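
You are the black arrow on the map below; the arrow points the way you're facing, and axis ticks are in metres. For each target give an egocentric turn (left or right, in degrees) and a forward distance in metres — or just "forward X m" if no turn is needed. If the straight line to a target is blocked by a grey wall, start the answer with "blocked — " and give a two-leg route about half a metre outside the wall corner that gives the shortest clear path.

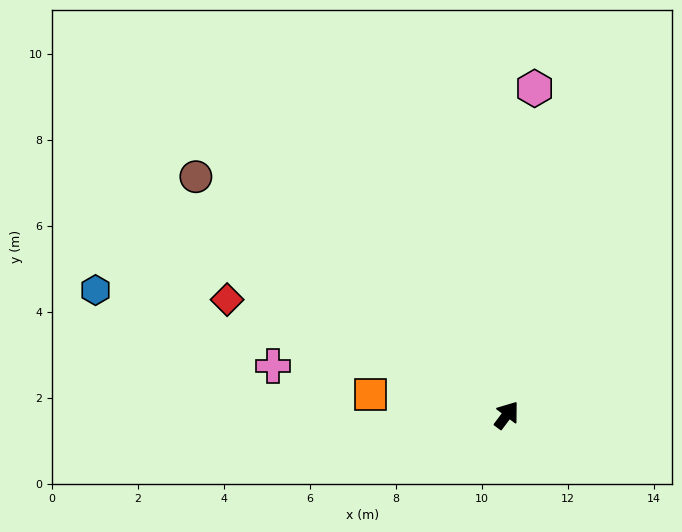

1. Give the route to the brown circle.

turn left 89°, forward 9.1 m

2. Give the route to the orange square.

turn left 118°, forward 3.2 m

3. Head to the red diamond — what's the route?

turn left 105°, forward 7.0 m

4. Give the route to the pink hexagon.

turn left 32°, forward 7.6 m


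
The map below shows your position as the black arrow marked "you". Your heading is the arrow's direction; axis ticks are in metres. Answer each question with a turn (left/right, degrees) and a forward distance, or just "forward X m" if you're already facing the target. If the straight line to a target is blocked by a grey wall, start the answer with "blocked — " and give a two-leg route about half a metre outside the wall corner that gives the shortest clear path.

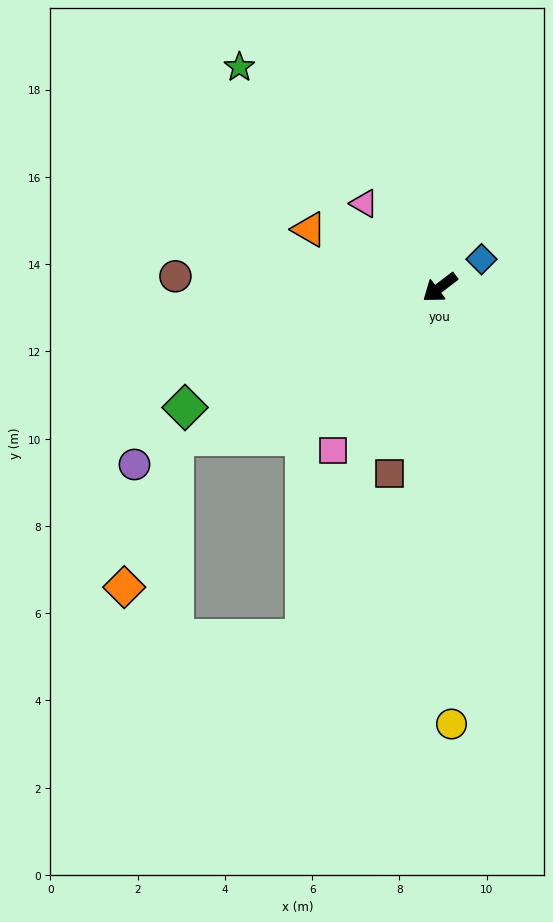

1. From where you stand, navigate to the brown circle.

turn right 40°, forward 6.1 m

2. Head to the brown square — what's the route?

turn left 38°, forward 4.4 m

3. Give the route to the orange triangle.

turn right 61°, forward 3.3 m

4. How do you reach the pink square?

turn left 20°, forward 4.5 m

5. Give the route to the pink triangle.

turn right 85°, forward 2.6 m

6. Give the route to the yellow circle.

turn left 54°, forward 10.0 m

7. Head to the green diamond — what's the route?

turn right 12°, forward 6.5 m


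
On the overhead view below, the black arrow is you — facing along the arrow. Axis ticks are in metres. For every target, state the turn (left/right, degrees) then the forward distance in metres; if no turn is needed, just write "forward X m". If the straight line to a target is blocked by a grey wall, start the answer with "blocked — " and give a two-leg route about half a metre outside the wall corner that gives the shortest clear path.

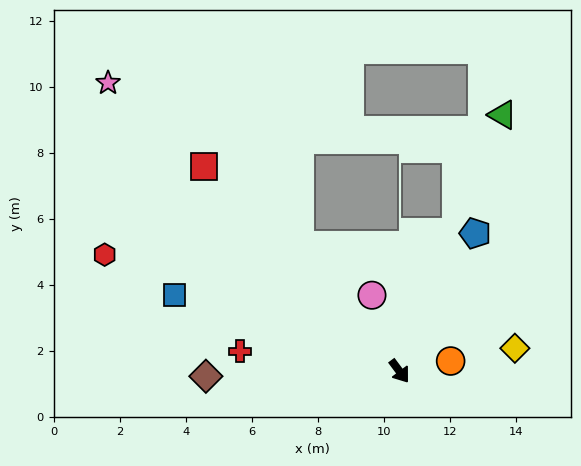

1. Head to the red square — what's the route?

turn right 173°, forward 8.6 m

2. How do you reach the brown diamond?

turn right 125°, forward 5.9 m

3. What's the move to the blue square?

turn right 145°, forward 7.2 m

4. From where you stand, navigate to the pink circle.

turn left 163°, forward 2.4 m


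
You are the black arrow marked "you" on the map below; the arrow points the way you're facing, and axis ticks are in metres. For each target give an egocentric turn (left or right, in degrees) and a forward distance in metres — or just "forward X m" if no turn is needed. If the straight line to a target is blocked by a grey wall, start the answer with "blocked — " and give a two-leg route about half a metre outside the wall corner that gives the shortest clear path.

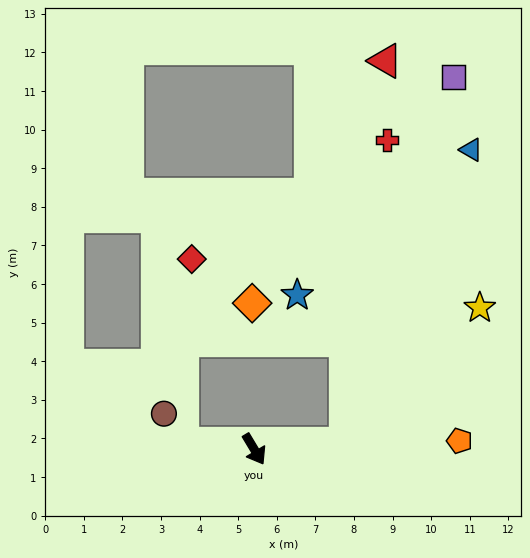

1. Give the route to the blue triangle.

blocked — turn left 63°, forward 2.4 m, then turn left 63°, forward 8.3 m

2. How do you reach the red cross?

blocked — turn left 63°, forward 2.4 m, then turn left 78°, forward 7.9 m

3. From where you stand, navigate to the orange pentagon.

turn left 61°, forward 5.3 m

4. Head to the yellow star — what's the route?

blocked — turn left 63°, forward 2.4 m, then turn left 41°, forward 4.9 m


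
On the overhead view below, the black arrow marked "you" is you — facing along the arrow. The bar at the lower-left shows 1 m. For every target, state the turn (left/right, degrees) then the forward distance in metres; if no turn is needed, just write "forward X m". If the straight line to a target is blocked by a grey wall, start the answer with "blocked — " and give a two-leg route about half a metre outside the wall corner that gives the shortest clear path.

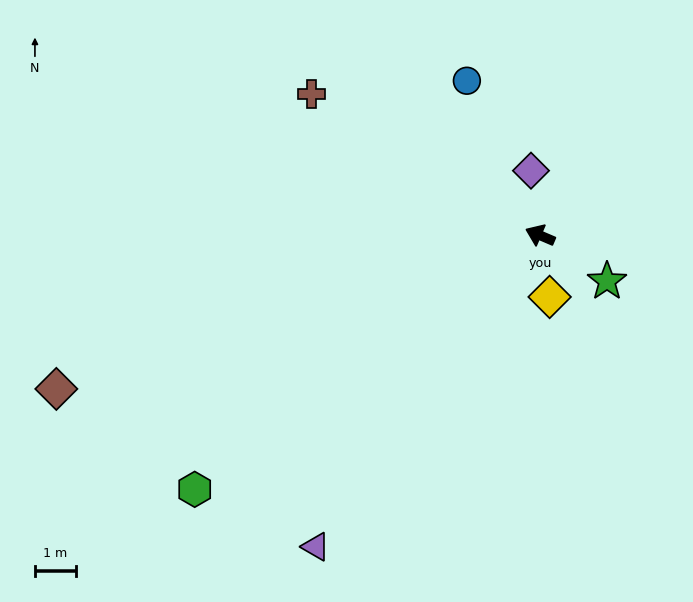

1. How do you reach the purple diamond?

turn right 59°, forward 1.6 m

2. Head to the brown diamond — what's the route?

turn left 41°, forward 12.3 m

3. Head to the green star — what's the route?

turn left 169°, forward 2.0 m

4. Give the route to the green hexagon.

turn left 59°, forward 10.4 m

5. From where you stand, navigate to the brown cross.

turn right 9°, forward 6.5 m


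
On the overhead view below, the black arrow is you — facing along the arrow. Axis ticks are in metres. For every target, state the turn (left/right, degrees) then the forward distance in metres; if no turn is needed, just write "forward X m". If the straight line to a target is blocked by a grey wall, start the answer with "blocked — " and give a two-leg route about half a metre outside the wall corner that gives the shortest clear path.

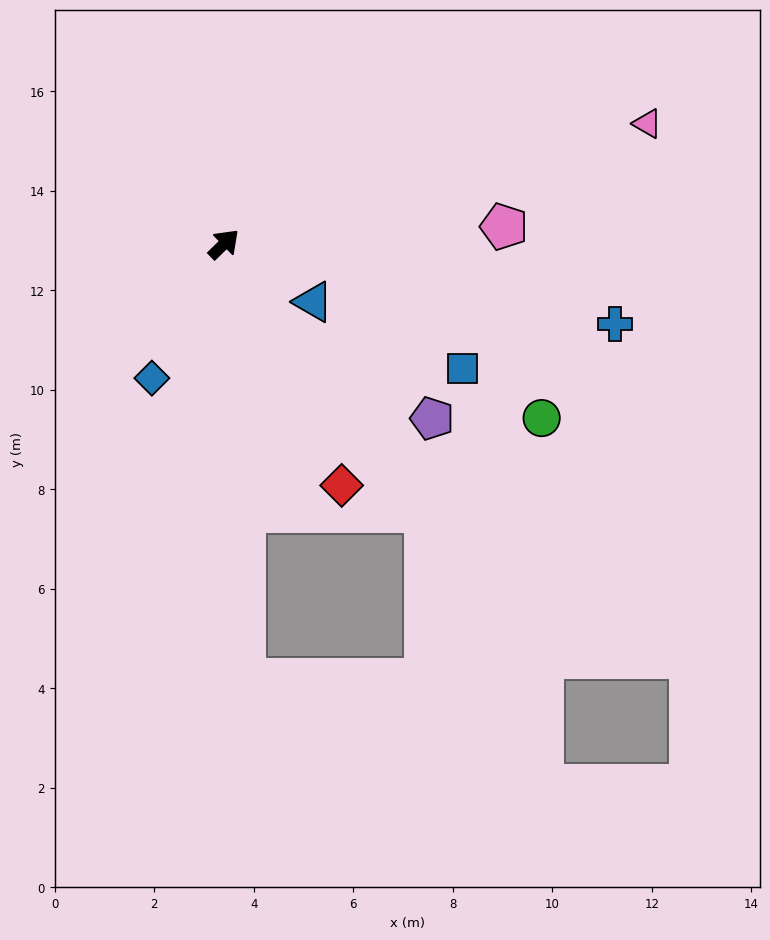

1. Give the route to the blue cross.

turn right 56°, forward 8.0 m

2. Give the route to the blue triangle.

turn right 77°, forward 2.1 m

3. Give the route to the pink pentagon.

turn right 41°, forward 5.6 m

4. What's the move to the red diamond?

turn right 108°, forward 5.4 m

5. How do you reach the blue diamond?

turn right 163°, forward 3.1 m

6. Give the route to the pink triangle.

turn right 28°, forward 8.8 m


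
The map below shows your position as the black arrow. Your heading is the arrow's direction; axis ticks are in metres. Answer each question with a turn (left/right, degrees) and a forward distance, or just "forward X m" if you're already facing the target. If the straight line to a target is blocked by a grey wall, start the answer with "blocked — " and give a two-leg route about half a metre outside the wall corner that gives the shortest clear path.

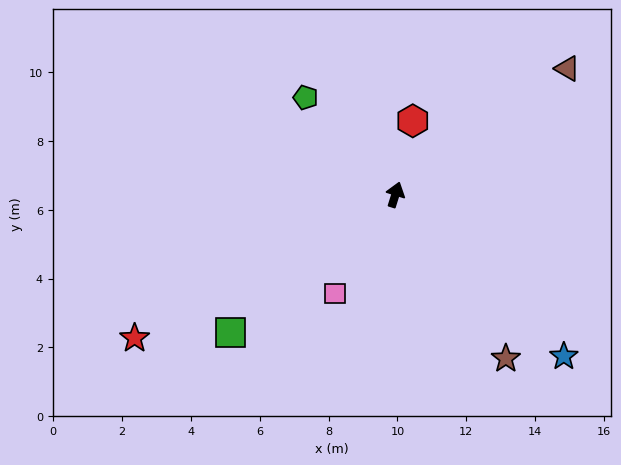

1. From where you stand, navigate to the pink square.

turn left 166°, forward 3.4 m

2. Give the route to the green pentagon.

turn left 60°, forward 3.8 m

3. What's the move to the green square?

turn left 147°, forward 6.2 m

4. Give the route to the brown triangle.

turn right 36°, forward 6.2 m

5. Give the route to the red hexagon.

turn left 4°, forward 2.2 m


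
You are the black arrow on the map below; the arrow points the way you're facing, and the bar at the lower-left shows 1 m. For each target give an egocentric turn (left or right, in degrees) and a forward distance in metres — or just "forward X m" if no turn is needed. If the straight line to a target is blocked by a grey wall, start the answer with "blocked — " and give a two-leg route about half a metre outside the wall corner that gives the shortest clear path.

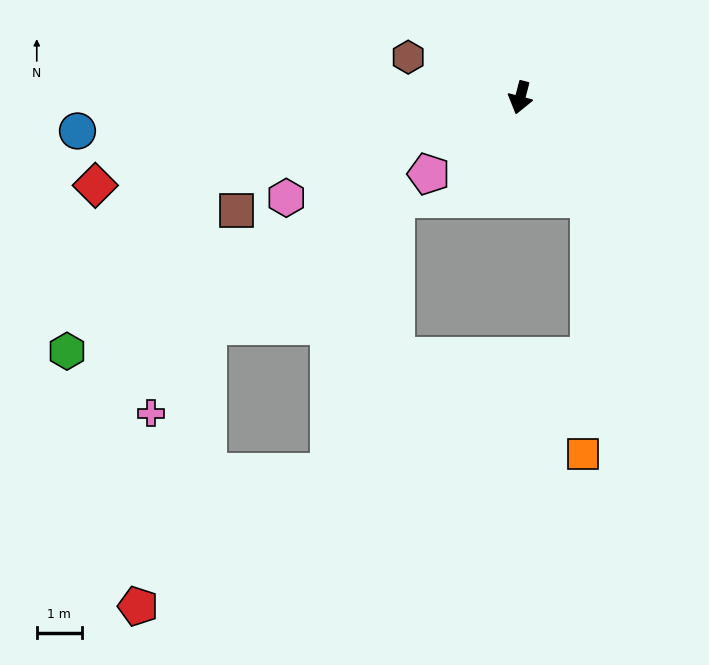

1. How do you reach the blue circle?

turn right 71°, forward 9.9 m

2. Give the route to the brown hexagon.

turn right 95°, forward 2.7 m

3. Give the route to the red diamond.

turn right 64°, forward 9.7 m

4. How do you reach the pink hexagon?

turn right 52°, forward 5.7 m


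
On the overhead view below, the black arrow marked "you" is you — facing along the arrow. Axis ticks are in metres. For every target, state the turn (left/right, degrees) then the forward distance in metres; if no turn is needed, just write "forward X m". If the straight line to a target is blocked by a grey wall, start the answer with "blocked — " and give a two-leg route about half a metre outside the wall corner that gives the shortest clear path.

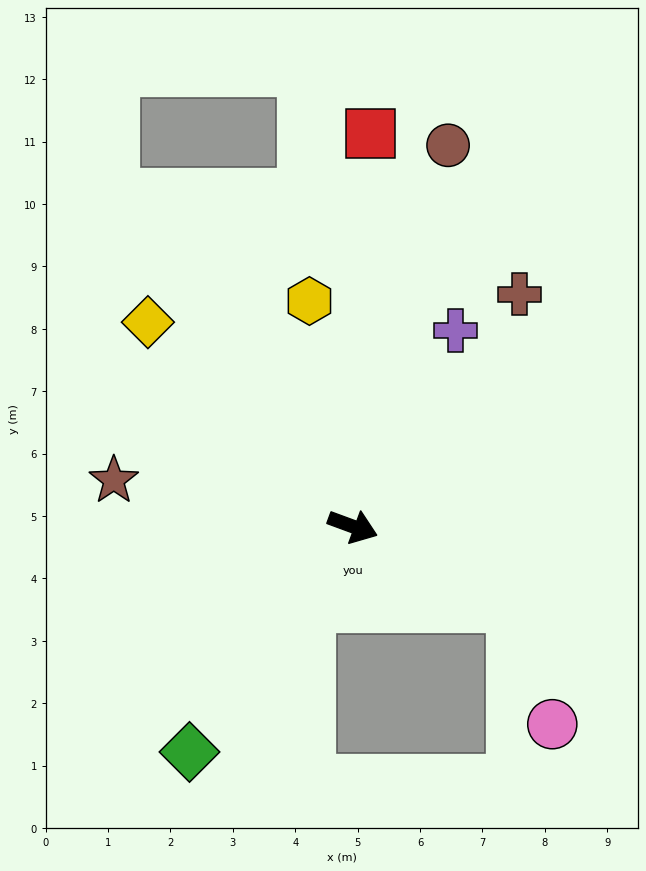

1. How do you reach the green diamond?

turn right 106°, forward 4.5 m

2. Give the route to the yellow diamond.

turn left 155°, forward 4.6 m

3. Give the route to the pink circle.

blocked — turn right 6°, forward 2.9 m, then turn right 46°, forward 2.0 m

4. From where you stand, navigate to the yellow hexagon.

turn left 121°, forward 3.7 m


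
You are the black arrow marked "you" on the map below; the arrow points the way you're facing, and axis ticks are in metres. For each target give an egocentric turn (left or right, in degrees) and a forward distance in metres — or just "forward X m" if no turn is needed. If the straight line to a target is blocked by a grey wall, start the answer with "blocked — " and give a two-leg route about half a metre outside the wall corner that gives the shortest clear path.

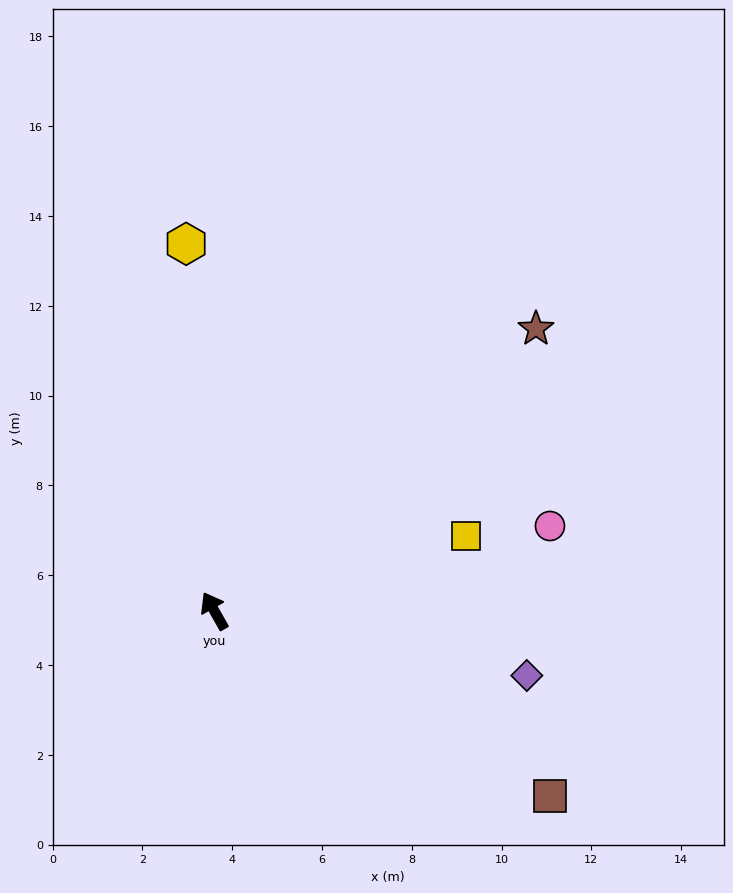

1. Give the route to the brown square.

turn right 148°, forward 8.5 m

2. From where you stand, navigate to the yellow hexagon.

turn right 25°, forward 8.2 m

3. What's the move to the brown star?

turn right 78°, forward 9.5 m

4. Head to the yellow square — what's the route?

turn right 103°, forward 5.8 m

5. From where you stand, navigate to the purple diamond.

turn right 131°, forward 7.1 m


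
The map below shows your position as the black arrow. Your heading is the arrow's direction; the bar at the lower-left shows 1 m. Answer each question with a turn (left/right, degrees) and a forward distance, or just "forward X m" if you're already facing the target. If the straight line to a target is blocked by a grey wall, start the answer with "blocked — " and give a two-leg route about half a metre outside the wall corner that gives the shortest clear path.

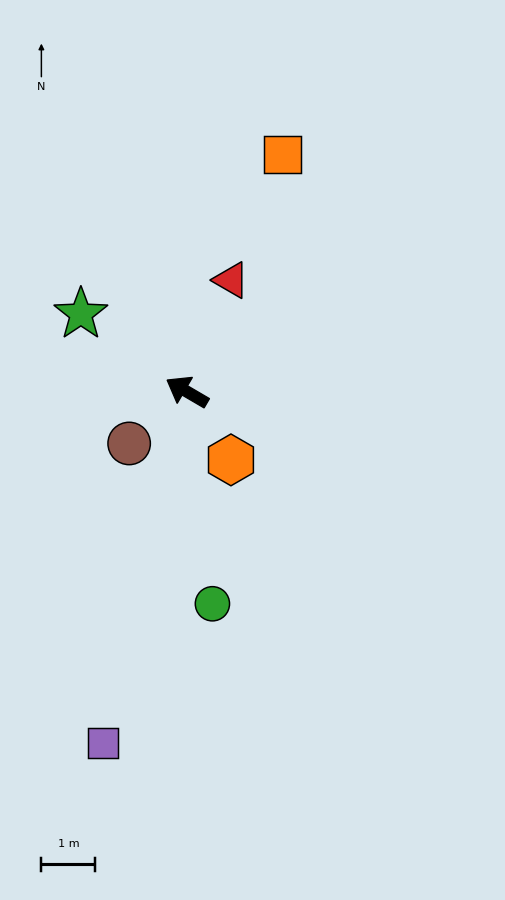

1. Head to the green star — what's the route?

turn right 6°, forward 2.4 m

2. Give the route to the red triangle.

turn right 81°, forward 2.2 m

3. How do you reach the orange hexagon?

turn left 153°, forward 1.5 m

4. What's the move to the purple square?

turn left 107°, forward 6.7 m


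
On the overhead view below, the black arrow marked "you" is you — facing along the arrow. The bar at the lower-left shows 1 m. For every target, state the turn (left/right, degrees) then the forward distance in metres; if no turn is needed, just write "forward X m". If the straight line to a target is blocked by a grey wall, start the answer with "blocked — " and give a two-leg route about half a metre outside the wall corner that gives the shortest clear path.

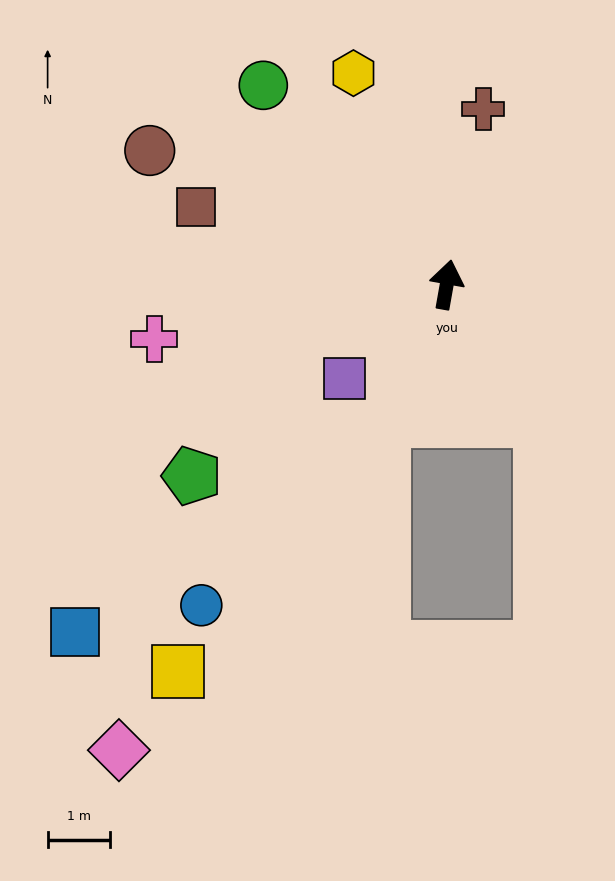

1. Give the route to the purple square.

turn left 143°, forward 2.2 m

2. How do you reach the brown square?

turn left 83°, forward 4.2 m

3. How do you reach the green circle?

turn left 53°, forward 4.3 m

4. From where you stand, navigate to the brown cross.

forward 2.9 m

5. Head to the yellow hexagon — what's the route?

turn left 34°, forward 3.7 m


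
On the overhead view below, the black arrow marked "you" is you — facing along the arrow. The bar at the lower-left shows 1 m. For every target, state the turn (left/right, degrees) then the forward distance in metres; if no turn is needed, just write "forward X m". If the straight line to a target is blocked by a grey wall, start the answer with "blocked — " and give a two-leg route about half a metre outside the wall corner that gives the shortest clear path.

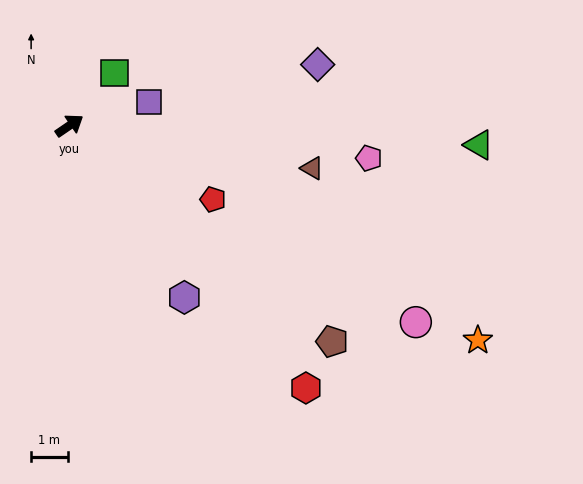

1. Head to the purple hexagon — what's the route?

turn right 91°, forward 5.7 m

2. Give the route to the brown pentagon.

turn right 74°, forward 9.3 m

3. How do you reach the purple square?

turn right 18°, forward 2.3 m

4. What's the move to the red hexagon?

turn right 82°, forward 9.7 m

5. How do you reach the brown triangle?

turn right 44°, forward 6.7 m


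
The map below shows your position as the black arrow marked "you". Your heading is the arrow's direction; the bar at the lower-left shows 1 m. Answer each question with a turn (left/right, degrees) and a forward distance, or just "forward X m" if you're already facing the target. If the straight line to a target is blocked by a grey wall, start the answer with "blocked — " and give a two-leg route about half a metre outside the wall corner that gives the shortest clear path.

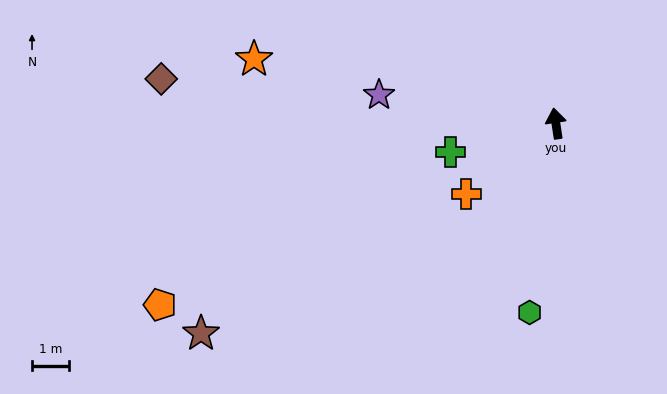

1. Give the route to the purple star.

turn left 72°, forward 4.8 m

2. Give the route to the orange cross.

turn left 120°, forward 3.1 m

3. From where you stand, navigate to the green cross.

turn left 97°, forward 2.9 m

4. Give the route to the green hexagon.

turn left 163°, forward 5.1 m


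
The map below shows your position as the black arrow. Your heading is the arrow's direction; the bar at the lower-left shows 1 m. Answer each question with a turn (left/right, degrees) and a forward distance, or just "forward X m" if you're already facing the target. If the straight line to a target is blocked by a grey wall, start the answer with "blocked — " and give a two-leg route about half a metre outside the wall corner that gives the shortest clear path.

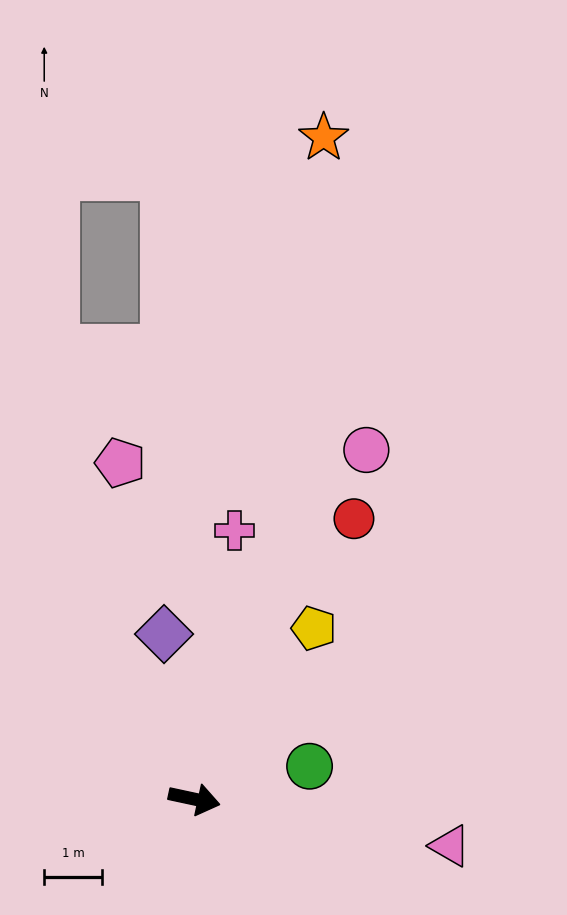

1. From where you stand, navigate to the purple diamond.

turn left 113°, forward 2.9 m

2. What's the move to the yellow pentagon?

turn left 67°, forward 3.6 m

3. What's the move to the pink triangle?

forward 4.5 m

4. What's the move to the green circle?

turn left 28°, forward 2.1 m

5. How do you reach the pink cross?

turn left 94°, forward 4.7 m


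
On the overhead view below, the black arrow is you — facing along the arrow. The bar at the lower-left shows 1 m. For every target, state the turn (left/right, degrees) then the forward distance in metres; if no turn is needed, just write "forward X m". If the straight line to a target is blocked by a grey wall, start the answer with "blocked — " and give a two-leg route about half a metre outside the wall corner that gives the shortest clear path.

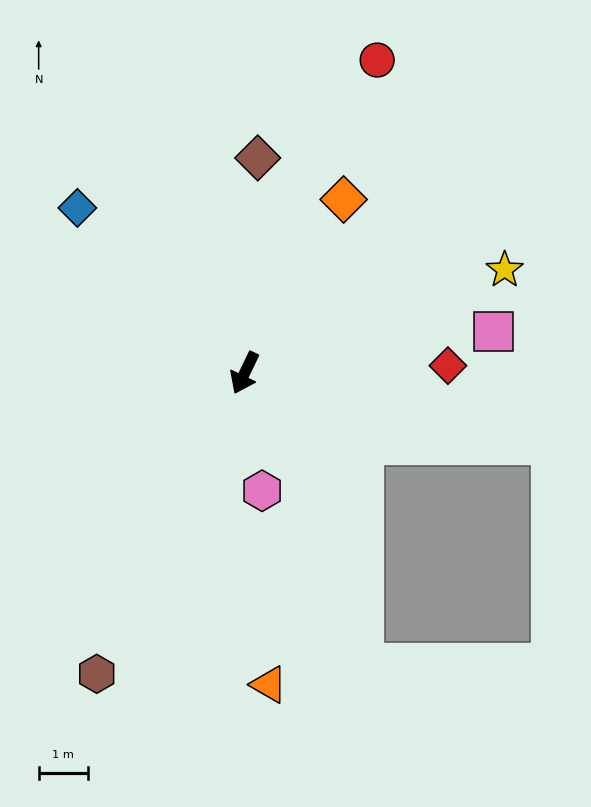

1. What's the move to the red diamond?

turn left 118°, forward 4.1 m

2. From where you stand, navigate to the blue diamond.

turn right 109°, forward 4.8 m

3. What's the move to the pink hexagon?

turn left 34°, forward 2.4 m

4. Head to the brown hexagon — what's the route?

forward 6.8 m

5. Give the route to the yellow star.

turn left 137°, forward 5.7 m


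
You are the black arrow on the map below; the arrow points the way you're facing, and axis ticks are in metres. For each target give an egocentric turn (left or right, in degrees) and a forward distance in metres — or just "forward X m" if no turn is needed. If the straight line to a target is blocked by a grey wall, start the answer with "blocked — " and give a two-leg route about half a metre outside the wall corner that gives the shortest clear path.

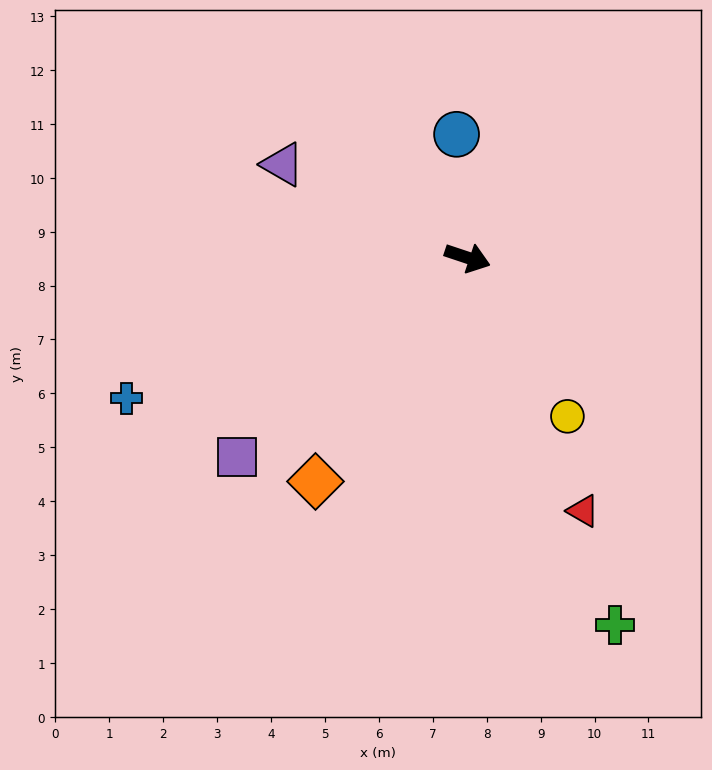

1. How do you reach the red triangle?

turn right 47°, forward 5.2 m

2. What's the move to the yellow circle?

turn right 39°, forward 3.5 m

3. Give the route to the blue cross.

turn right 139°, forward 6.8 m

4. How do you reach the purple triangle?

turn left 172°, forward 3.8 m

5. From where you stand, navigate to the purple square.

turn right 121°, forward 5.6 m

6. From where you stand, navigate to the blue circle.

turn left 114°, forward 2.3 m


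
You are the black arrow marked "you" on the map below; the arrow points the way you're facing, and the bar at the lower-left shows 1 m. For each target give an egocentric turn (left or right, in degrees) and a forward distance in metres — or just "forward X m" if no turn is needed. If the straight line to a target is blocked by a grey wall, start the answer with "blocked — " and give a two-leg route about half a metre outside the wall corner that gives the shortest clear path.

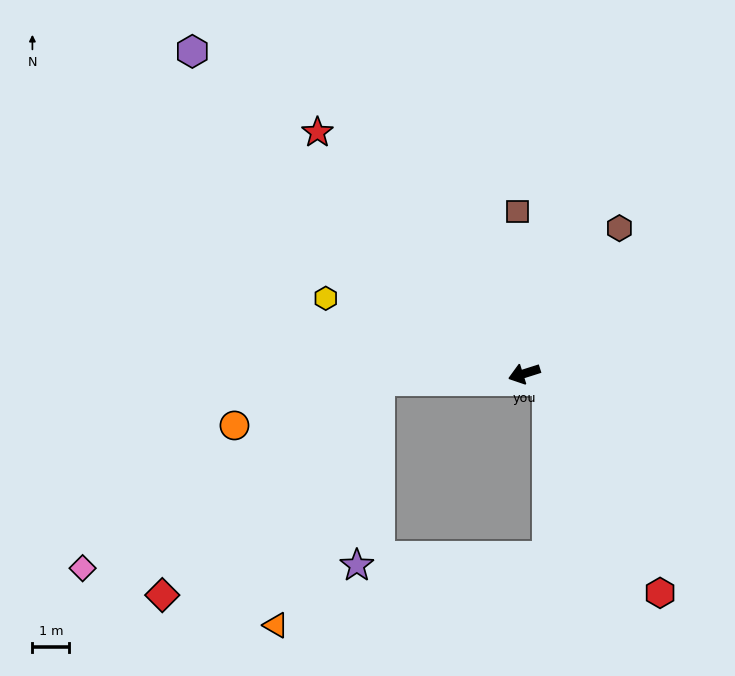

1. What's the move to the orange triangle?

blocked — turn right 15°, forward 3.9 m, then turn left 64°, forward 7.2 m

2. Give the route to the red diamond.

blocked — turn right 15°, forward 3.9 m, then turn left 42°, forward 8.3 m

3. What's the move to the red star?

turn right 67°, forward 8.6 m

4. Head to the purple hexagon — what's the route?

turn right 62°, forward 12.5 m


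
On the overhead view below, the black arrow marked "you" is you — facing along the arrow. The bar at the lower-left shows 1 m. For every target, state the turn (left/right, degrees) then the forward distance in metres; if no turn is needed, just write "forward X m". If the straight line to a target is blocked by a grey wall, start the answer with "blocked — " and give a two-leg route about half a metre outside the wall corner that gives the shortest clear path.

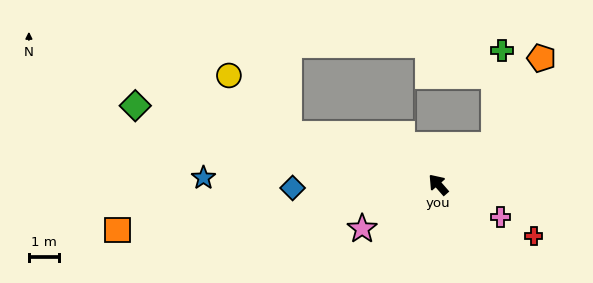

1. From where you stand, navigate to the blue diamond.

turn left 50°, forward 4.8 m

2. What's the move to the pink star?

turn left 79°, forward 2.9 m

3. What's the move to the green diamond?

turn left 34°, forward 10.3 m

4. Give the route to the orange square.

turn left 57°, forward 10.7 m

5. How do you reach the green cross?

blocked — turn right 95°, forward 2.2 m, then turn left 48°, forward 3.1 m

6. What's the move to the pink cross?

turn right 159°, forward 2.3 m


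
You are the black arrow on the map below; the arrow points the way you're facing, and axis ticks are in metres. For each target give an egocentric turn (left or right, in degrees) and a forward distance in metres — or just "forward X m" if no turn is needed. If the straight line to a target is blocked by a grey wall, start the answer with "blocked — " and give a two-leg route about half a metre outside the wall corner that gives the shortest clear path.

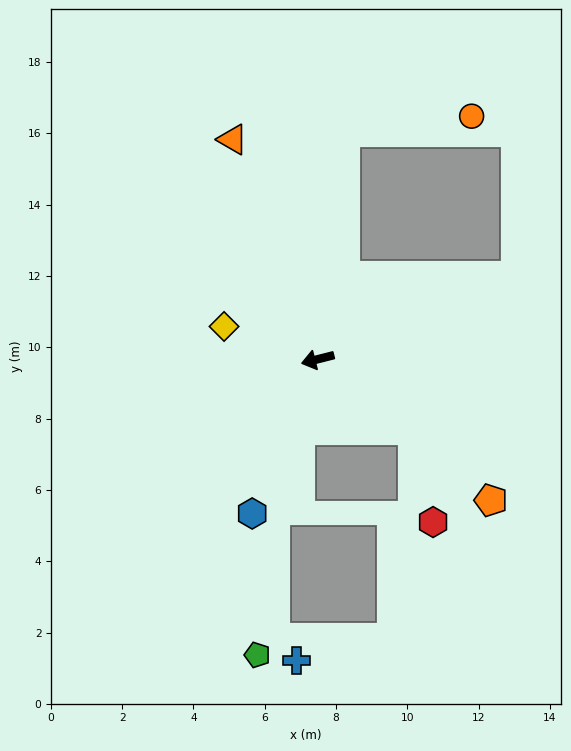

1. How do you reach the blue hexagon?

turn left 53°, forward 4.7 m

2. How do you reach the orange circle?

blocked — turn right 111°, forward 6.4 m, then turn right 76°, forward 3.6 m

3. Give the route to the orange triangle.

turn right 83°, forward 6.6 m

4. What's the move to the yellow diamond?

turn right 34°, forward 2.8 m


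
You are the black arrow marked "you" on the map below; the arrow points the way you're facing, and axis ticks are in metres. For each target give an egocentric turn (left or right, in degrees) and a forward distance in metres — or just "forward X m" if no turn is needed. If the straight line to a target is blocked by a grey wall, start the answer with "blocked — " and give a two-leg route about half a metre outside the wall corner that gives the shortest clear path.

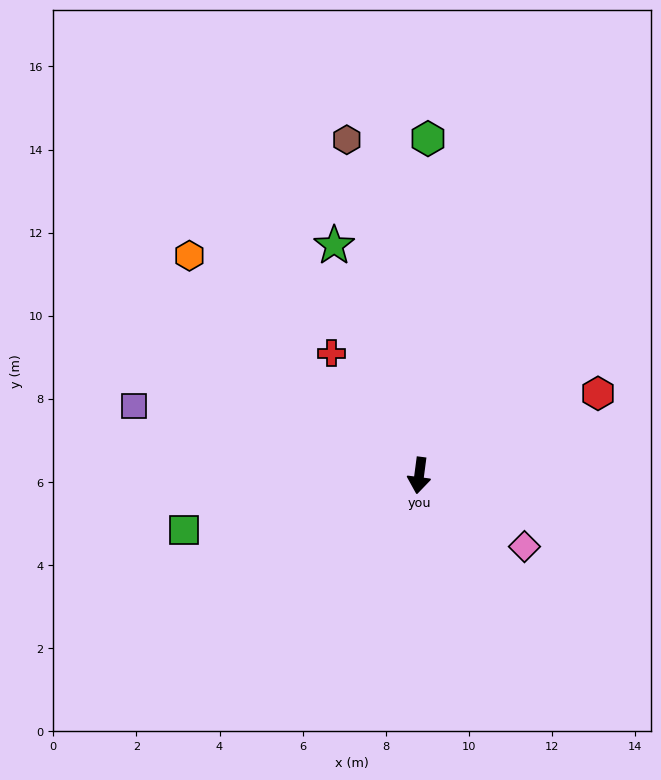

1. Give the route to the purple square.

turn right 96°, forward 7.1 m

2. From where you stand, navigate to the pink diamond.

turn left 63°, forward 3.1 m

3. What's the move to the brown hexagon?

turn right 160°, forward 8.3 m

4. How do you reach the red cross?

turn right 137°, forward 3.6 m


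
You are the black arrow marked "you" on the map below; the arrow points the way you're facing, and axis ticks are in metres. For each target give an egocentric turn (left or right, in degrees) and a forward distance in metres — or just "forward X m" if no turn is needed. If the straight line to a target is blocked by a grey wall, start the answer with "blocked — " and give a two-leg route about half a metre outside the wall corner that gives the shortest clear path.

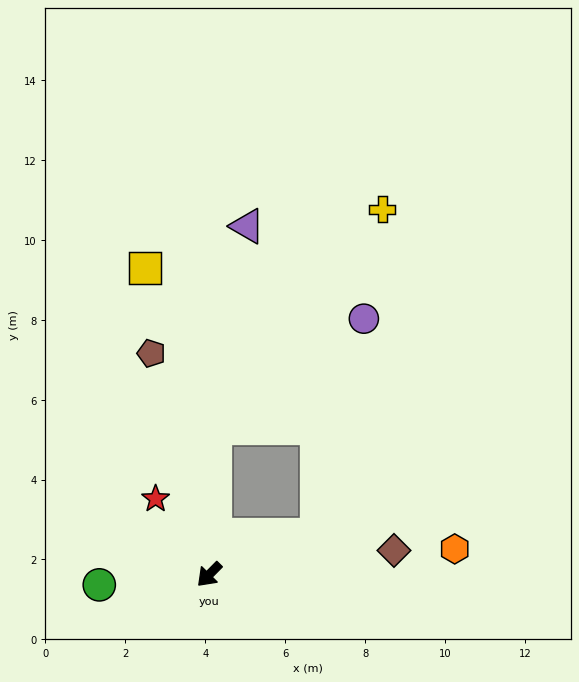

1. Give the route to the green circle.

turn right 40°, forward 2.8 m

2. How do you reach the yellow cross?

blocked — turn right 138°, forward 3.7 m, then turn right 35°, forward 6.9 m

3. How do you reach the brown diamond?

turn left 142°, forward 4.7 m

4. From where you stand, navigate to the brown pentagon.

turn right 121°, forward 5.7 m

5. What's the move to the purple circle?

blocked — turn right 138°, forward 3.7 m, then turn right 51°, forward 4.6 m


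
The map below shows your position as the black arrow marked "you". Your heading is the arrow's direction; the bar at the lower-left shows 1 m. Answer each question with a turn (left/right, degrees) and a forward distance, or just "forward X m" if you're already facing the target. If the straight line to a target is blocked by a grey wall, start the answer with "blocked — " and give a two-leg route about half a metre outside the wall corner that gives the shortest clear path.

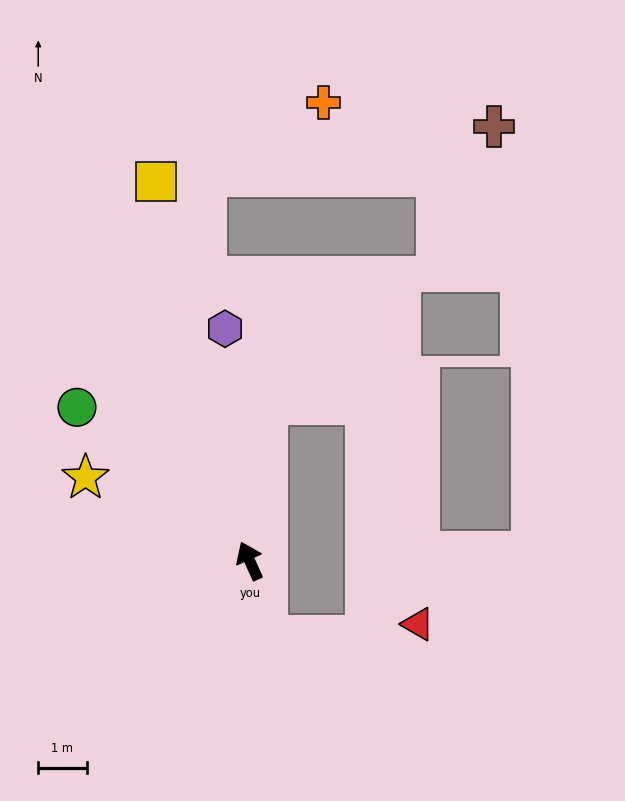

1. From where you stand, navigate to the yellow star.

turn left 39°, forward 3.8 m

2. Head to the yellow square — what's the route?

turn right 10°, forward 8.1 m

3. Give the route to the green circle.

turn left 24°, forward 4.8 m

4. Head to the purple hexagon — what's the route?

turn right 18°, forward 4.8 m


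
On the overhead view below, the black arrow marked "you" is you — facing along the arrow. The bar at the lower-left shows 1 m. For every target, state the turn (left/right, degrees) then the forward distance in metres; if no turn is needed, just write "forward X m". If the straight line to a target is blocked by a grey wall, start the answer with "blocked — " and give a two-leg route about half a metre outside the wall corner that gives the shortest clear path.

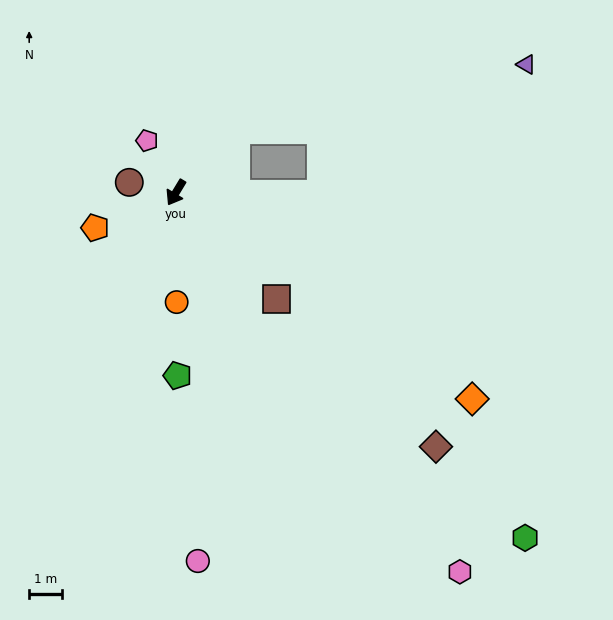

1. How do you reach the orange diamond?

turn left 86°, forward 11.0 m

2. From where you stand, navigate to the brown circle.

turn right 71°, forward 1.5 m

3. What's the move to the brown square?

turn left 75°, forward 4.5 m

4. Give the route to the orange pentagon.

turn right 35°, forward 2.7 m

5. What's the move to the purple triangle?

blocked — turn left 167°, forward 2.6 m, then turn right 33°, forward 9.1 m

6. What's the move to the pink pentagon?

turn right 120°, forward 1.8 m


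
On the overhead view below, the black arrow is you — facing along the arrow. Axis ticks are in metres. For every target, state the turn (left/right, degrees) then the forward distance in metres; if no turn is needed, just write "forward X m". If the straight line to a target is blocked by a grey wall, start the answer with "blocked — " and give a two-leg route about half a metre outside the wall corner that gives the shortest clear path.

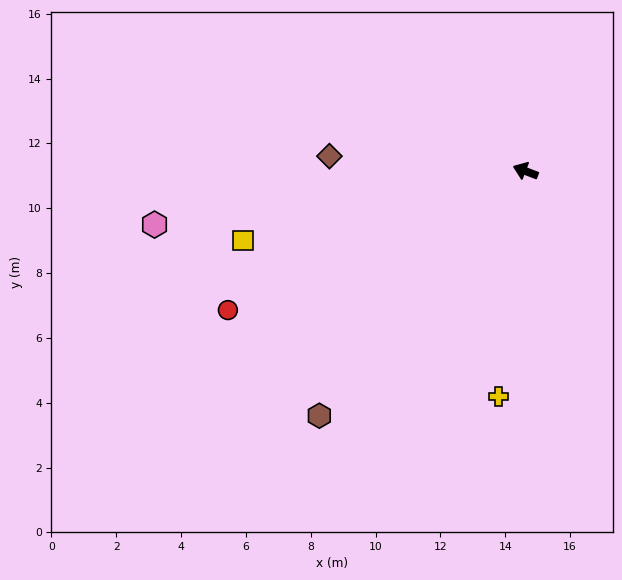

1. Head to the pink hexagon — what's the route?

turn left 29°, forward 11.6 m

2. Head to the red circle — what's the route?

turn left 46°, forward 10.1 m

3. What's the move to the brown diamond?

turn left 17°, forward 6.1 m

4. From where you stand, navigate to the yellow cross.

turn left 104°, forward 7.0 m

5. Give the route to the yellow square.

turn left 35°, forward 9.0 m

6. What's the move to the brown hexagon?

turn left 71°, forward 9.9 m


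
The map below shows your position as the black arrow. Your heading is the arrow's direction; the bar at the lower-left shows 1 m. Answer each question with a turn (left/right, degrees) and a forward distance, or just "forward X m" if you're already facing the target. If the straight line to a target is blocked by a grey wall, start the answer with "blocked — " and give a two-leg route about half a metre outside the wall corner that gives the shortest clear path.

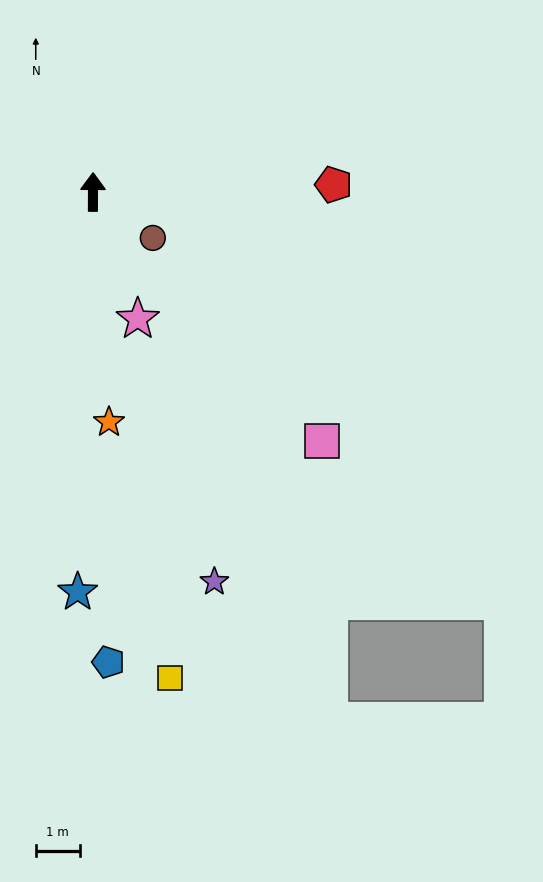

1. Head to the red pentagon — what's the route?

turn right 88°, forward 5.5 m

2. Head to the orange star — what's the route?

turn right 176°, forward 5.2 m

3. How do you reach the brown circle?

turn right 127°, forward 1.7 m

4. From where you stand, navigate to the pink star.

turn right 160°, forward 3.1 m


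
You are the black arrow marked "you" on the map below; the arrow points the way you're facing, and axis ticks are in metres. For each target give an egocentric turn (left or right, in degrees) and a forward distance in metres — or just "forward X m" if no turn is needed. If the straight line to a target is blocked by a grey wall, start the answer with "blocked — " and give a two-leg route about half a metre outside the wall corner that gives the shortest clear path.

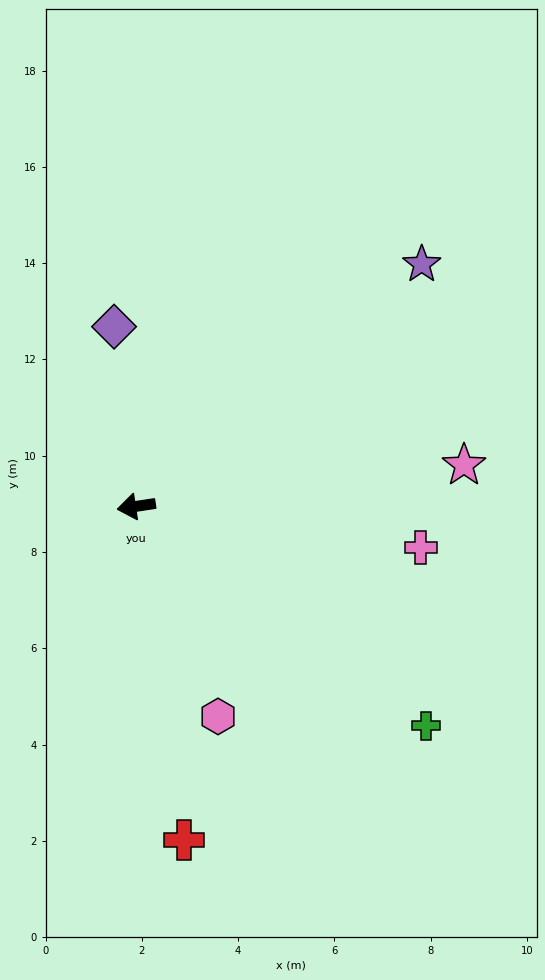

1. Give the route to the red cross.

turn left 90°, forward 7.0 m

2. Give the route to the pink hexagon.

turn left 103°, forward 4.7 m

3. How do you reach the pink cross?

turn left 163°, forward 6.0 m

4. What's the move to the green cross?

turn left 134°, forward 7.5 m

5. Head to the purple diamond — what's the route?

turn right 92°, forward 3.8 m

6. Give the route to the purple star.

turn right 148°, forward 7.8 m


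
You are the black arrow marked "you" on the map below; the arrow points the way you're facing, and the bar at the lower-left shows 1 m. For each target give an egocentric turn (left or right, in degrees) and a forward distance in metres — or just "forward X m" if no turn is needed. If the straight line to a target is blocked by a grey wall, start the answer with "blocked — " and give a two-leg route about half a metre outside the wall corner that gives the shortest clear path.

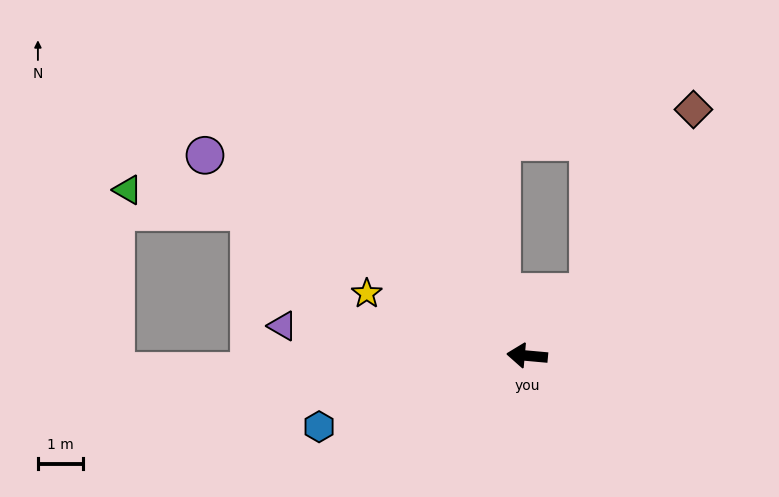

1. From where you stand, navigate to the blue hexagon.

turn left 24°, forward 4.9 m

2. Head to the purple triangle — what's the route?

forward 5.5 m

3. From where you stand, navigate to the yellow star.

turn right 16°, forward 3.9 m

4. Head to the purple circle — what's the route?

turn right 27°, forward 8.5 m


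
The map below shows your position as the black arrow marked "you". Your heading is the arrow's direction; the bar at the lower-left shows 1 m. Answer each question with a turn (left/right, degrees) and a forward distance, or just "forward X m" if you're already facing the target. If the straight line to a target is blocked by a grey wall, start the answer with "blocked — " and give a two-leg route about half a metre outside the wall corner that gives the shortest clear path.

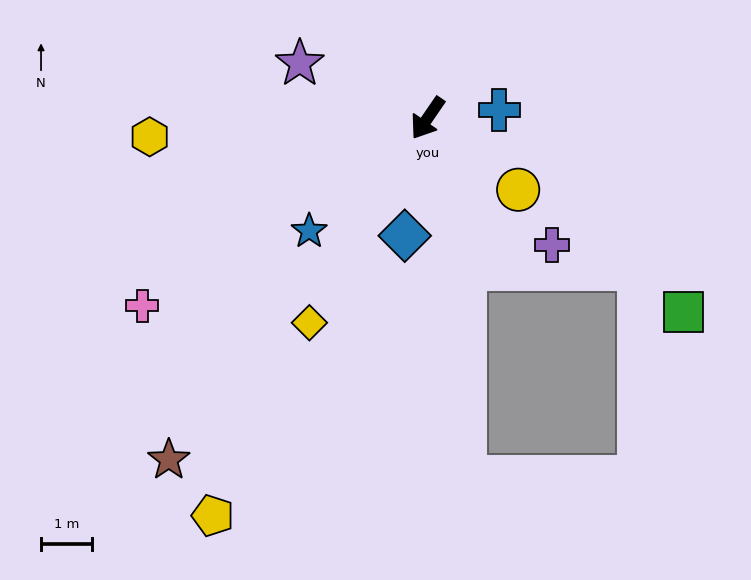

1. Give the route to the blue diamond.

turn left 23°, forward 2.4 m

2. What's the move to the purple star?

turn right 79°, forward 2.7 m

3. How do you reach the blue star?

turn right 12°, forward 3.2 m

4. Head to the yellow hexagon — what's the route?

turn right 52°, forward 5.5 m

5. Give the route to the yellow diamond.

turn left 4°, forward 4.6 m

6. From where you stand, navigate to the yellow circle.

turn left 86°, forward 2.3 m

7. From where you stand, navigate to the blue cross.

turn left 131°, forward 1.4 m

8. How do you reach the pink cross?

turn right 22°, forward 6.7 m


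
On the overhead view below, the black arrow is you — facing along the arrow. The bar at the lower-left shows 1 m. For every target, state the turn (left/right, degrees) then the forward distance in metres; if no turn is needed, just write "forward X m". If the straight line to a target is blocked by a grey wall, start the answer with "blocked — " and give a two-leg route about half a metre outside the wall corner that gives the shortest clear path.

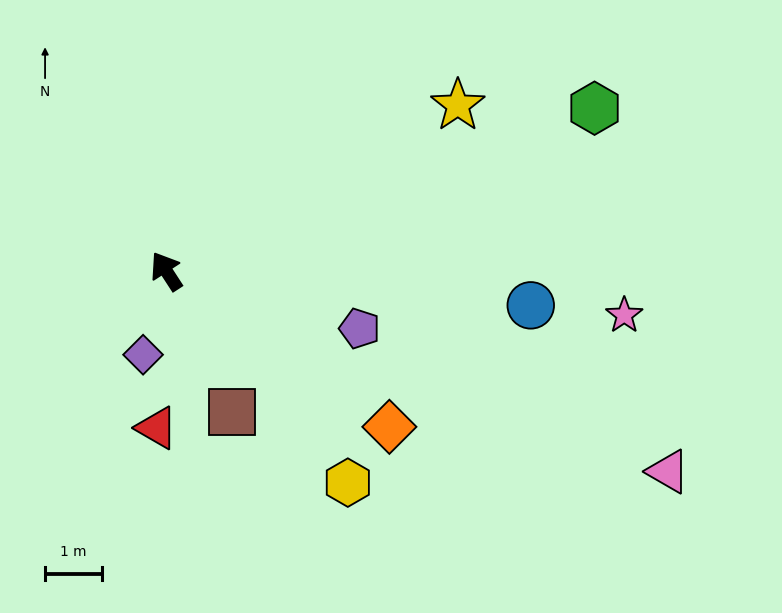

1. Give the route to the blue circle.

turn right 128°, forward 6.4 m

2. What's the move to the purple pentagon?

turn right 140°, forward 3.5 m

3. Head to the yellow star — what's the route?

turn right 93°, forward 5.9 m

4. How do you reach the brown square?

turn left 172°, forward 2.7 m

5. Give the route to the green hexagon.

turn right 102°, forward 8.1 m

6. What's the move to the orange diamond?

turn right 158°, forward 4.8 m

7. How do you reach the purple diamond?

turn left 132°, forward 1.5 m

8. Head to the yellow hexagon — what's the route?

turn right 172°, forward 4.9 m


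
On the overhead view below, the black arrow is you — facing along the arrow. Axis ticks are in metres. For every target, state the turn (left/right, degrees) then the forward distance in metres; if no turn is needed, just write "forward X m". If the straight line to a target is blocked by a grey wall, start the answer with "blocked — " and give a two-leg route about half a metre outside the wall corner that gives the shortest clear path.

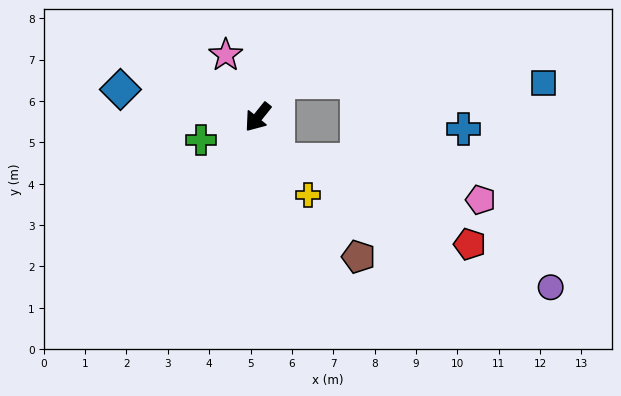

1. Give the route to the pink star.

turn right 114°, forward 1.7 m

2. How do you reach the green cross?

turn right 29°, forward 1.5 m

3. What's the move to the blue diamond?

turn right 63°, forward 3.4 m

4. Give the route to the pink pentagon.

blocked — turn left 63°, forward 1.2 m, then turn left 55°, forward 5.0 m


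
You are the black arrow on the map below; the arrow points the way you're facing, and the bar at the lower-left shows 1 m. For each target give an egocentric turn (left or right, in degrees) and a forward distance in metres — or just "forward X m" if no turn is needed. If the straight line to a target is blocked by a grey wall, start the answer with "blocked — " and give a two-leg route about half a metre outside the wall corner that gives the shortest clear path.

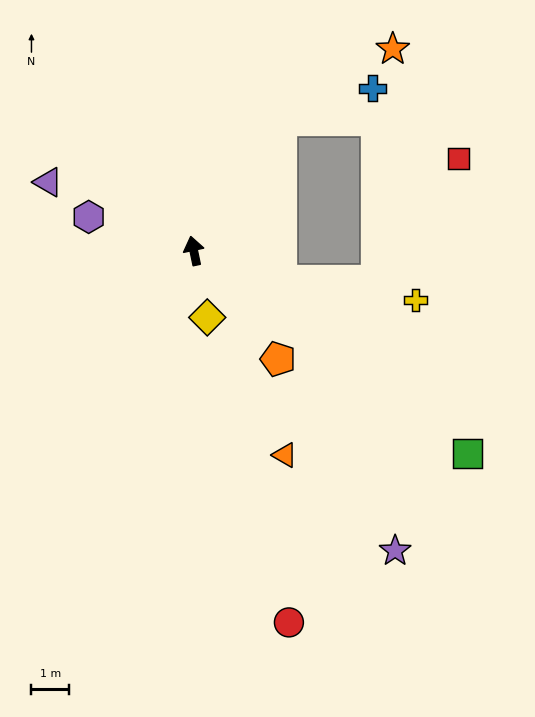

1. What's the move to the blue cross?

blocked — turn right 46°, forward 4.2 m, then turn right 36°, forward 2.6 m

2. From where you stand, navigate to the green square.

turn right 138°, forward 9.0 m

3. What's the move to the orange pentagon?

turn right 154°, forward 3.6 m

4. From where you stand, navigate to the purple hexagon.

turn left 60°, forward 2.9 m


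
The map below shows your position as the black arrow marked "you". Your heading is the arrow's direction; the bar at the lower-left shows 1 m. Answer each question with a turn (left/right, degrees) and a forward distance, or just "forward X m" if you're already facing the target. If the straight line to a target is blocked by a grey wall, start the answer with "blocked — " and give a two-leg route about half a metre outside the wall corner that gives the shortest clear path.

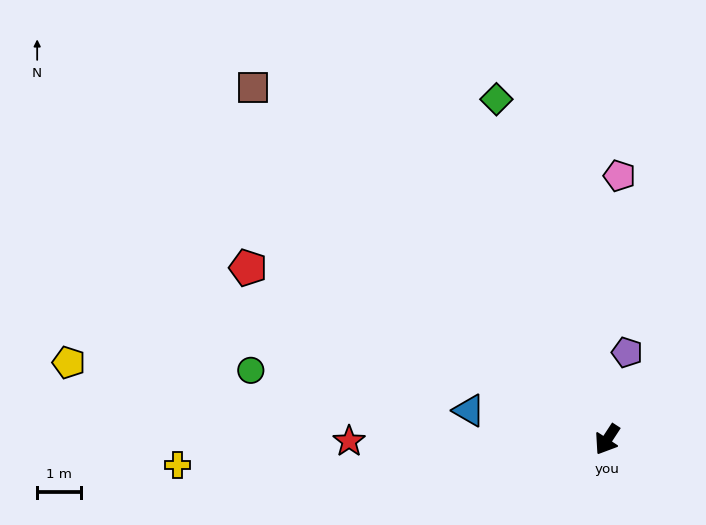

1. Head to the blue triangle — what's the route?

turn right 69°, forward 3.2 m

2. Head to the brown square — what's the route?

turn right 102°, forward 11.4 m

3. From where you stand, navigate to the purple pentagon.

turn right 160°, forward 2.0 m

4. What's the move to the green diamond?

turn right 129°, forward 8.1 m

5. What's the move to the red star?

turn right 57°, forward 5.9 m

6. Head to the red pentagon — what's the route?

turn right 82°, forward 9.0 m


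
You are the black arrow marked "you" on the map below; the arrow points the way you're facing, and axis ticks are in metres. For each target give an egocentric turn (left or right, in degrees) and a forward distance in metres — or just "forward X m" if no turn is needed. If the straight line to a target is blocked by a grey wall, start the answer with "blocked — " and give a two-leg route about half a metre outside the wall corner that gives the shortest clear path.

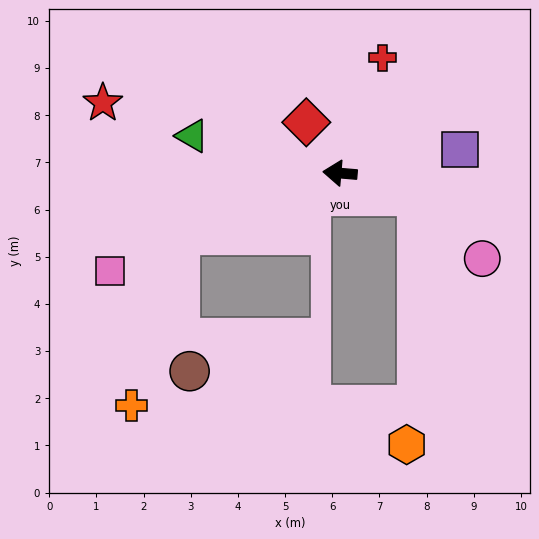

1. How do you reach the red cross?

turn right 105°, forward 2.6 m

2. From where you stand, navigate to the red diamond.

turn right 52°, forward 1.3 m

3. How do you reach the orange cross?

blocked — turn left 26°, forward 3.6 m, then turn left 53°, forward 3.8 m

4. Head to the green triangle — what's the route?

turn right 9°, forward 3.2 m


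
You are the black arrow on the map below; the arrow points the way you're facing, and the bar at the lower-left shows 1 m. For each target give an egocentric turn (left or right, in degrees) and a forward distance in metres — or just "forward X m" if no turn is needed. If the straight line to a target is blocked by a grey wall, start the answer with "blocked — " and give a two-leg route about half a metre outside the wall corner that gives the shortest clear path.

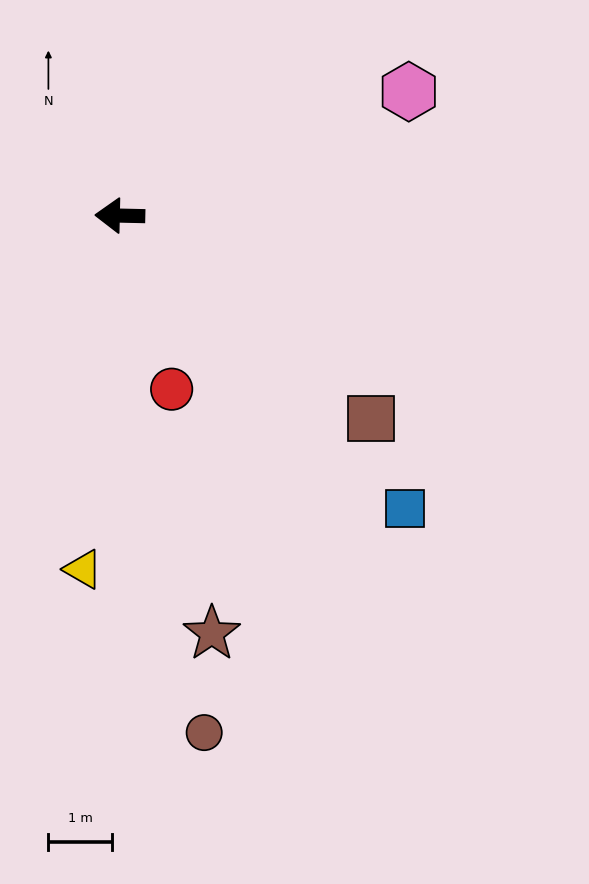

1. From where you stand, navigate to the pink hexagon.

turn right 155°, forward 5.0 m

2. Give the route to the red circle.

turn left 108°, forward 2.9 m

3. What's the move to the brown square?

turn left 142°, forward 5.1 m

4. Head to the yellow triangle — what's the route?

turn left 85°, forward 5.6 m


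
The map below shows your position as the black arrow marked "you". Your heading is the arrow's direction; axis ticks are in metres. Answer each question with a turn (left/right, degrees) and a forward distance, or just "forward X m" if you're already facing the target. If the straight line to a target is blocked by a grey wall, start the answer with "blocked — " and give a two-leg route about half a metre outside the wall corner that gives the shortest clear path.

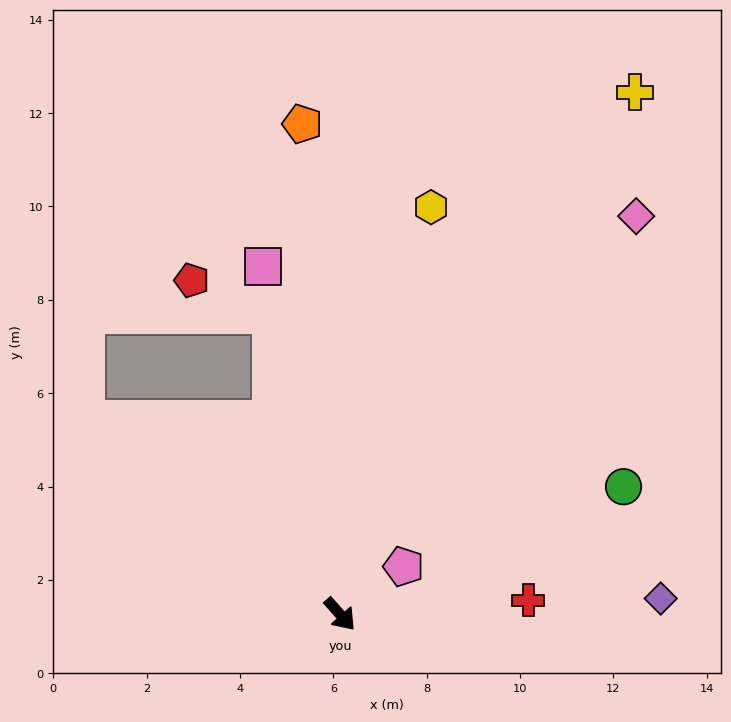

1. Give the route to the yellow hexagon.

turn left 126°, forward 8.9 m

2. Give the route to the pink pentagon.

turn left 85°, forward 1.7 m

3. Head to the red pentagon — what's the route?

blocked — turn left 151°, forward 6.6 m, then turn left 55°, forward 1.9 m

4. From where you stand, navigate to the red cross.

turn left 53°, forward 4.0 m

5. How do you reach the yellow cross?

turn left 109°, forward 12.8 m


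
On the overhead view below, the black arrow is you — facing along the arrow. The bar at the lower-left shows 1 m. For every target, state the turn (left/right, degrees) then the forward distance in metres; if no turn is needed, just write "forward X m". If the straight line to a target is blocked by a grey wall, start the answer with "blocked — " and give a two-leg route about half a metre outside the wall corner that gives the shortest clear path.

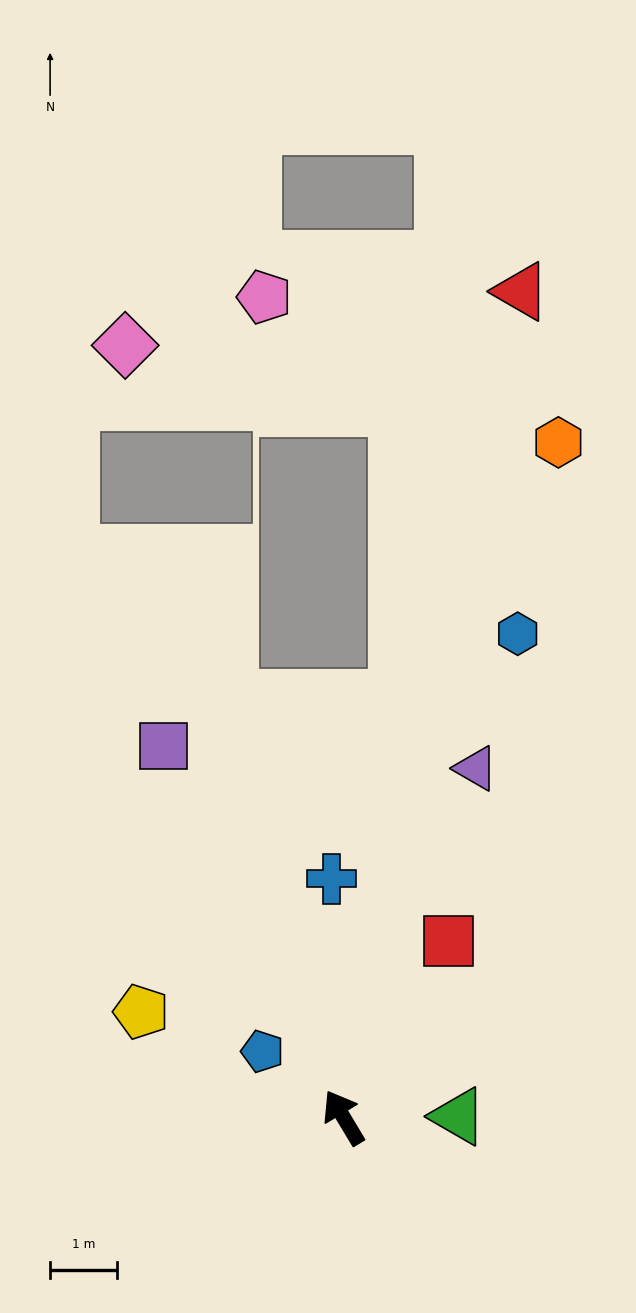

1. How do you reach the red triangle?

turn right 43°, forward 12.5 m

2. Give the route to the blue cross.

turn right 28°, forward 3.5 m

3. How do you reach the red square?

turn right 62°, forward 3.0 m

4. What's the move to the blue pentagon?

turn left 20°, forward 1.6 m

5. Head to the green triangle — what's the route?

turn right 120°, forward 1.7 m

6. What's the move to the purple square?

turn right 5°, forward 6.1 m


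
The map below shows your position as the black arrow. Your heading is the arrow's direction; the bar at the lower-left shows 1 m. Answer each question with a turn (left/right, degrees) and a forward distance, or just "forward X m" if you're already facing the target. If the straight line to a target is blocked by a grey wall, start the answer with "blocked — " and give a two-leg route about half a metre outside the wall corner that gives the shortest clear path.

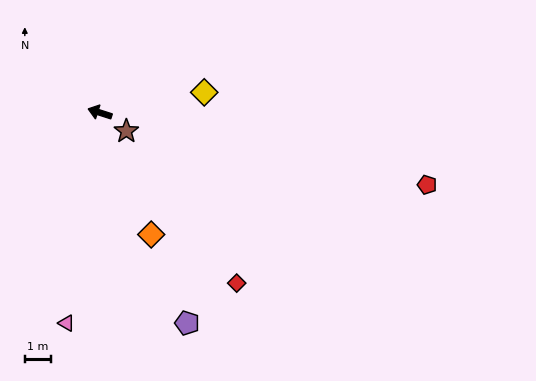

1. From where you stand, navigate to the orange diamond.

turn left 131°, forward 5.0 m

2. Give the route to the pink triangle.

turn left 99°, forward 8.0 m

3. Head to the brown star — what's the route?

turn left 163°, forward 1.2 m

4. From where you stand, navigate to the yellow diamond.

turn right 151°, forward 4.0 m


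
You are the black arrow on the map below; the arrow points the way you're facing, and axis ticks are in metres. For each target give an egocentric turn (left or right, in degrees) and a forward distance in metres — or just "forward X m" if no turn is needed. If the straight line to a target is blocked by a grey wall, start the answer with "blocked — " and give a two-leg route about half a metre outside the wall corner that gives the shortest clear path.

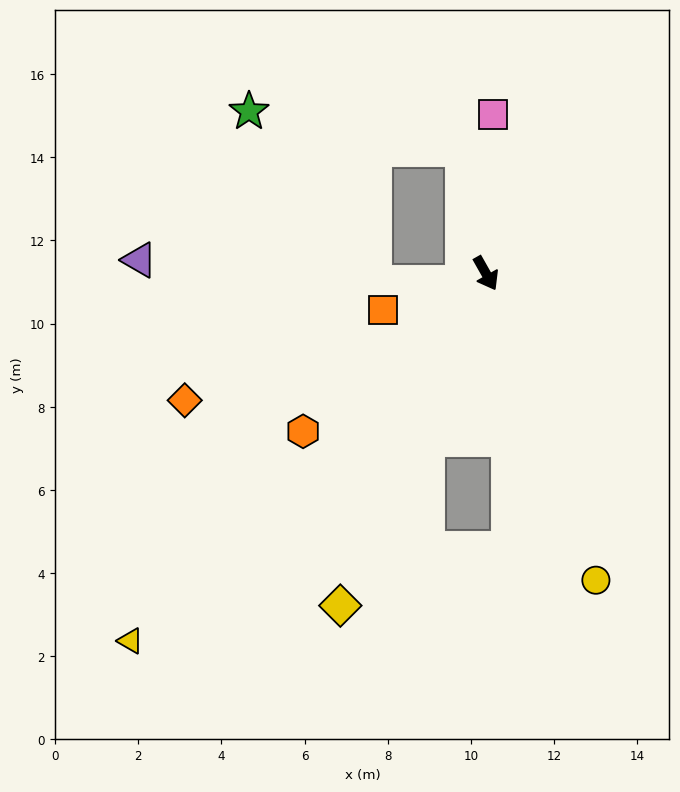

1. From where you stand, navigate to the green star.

blocked — turn left 161°, forward 3.0 m, then turn left 69°, forward 5.2 m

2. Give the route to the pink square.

turn left 148°, forward 3.8 m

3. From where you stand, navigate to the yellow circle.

turn right 10°, forward 7.8 m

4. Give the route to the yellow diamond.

turn right 53°, forward 8.7 m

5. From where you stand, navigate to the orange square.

turn right 100°, forward 2.6 m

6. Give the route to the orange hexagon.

turn right 79°, forward 5.8 m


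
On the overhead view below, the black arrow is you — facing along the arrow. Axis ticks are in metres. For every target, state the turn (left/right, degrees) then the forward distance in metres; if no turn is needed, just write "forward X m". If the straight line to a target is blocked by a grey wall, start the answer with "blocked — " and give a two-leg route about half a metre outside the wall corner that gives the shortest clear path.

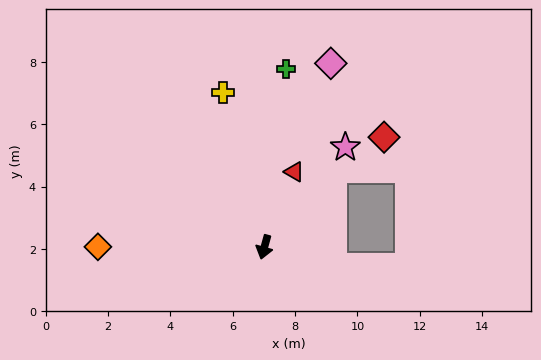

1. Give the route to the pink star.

turn left 156°, forward 4.1 m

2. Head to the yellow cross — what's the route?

turn right 150°, forward 5.1 m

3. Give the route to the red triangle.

turn left 174°, forward 2.6 m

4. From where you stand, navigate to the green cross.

turn right 171°, forward 5.8 m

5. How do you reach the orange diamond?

turn right 75°, forward 5.3 m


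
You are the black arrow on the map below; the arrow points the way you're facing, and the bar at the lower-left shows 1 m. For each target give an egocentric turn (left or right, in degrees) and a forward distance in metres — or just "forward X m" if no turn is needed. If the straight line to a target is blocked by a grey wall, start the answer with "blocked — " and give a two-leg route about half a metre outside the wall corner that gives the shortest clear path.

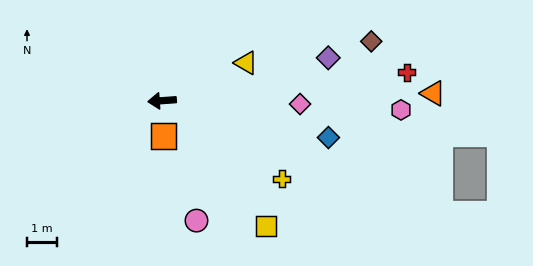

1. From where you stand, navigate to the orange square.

turn left 88°, forward 1.2 m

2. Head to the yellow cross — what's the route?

turn left 143°, forward 4.7 m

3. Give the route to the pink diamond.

turn left 175°, forward 4.6 m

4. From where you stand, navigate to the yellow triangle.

turn right 160°, forward 3.1 m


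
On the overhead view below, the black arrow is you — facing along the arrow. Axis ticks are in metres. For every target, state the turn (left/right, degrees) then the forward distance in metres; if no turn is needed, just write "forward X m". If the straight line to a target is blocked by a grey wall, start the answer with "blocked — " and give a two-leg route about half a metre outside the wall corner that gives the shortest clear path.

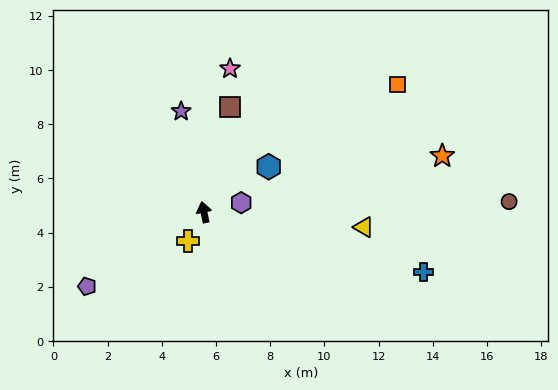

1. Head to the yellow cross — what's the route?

turn left 140°, forward 1.2 m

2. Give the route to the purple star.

forward 3.8 m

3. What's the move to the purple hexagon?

turn right 88°, forward 1.4 m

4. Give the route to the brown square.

turn right 26°, forward 4.0 m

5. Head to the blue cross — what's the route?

turn right 117°, forward 8.4 m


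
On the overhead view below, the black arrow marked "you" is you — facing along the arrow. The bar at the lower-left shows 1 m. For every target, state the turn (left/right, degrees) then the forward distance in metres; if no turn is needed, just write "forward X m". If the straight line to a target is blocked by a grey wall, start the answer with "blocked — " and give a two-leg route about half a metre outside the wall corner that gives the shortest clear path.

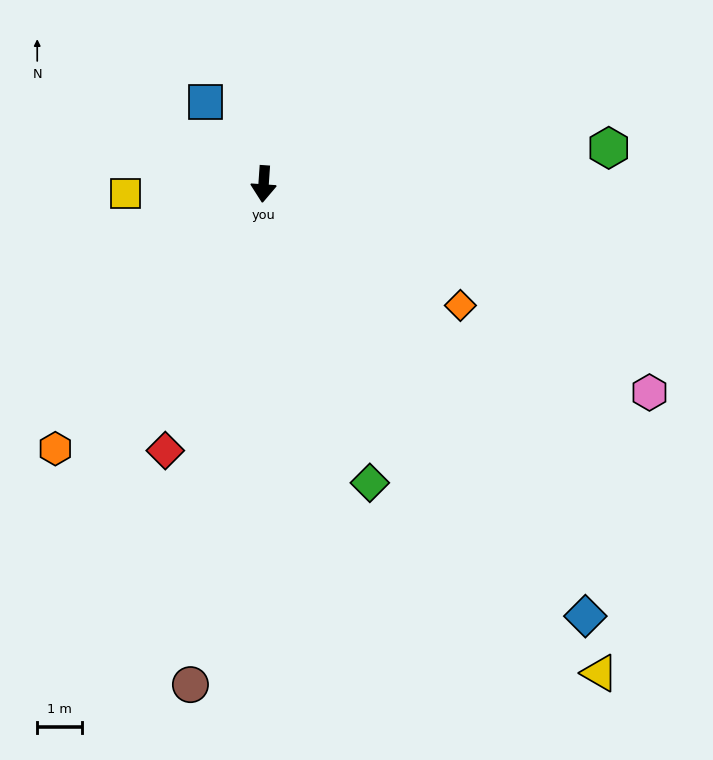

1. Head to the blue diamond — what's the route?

turn left 41°, forward 12.0 m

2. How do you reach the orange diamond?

turn left 62°, forward 5.1 m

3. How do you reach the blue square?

turn right 141°, forward 2.2 m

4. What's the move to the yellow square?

turn right 82°, forward 3.1 m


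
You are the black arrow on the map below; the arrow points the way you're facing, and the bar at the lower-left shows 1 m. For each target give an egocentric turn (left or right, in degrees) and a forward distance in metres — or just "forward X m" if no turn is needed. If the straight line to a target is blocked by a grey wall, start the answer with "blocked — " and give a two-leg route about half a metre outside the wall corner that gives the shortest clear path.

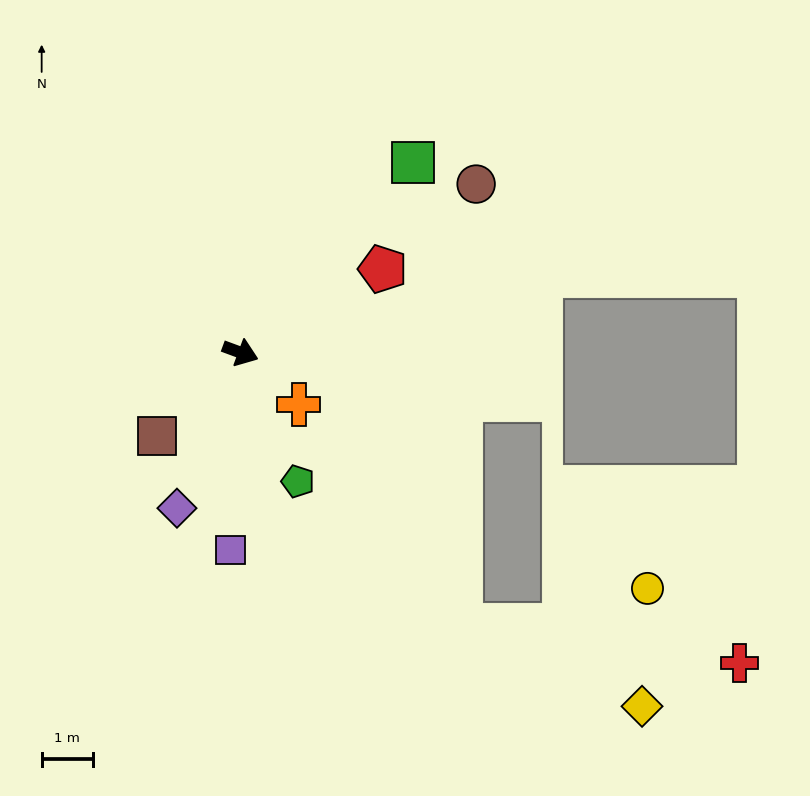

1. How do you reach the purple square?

turn right 73°, forward 3.8 m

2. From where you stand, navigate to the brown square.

turn right 115°, forward 2.3 m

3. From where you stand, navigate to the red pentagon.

turn left 51°, forward 3.2 m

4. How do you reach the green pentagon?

turn right 46°, forward 2.7 m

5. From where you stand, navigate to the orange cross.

turn right 22°, forward 1.5 m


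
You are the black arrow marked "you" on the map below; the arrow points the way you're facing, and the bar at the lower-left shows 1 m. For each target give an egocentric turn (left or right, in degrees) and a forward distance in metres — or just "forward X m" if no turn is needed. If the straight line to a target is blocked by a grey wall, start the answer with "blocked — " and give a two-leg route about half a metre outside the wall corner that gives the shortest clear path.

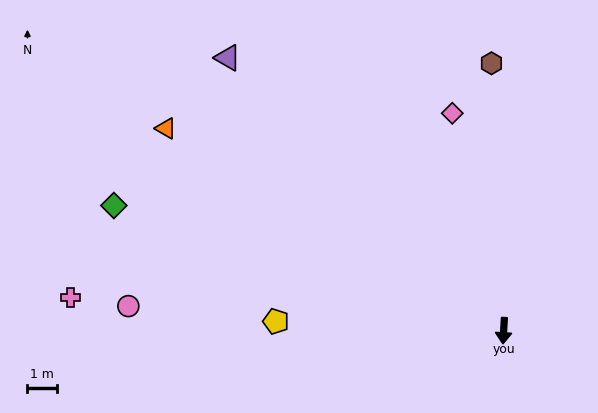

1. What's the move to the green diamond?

turn right 105°, forward 14.0 m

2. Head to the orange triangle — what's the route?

turn right 118°, forward 13.4 m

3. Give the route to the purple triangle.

turn right 131°, forward 13.2 m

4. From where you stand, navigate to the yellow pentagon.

turn right 89°, forward 7.8 m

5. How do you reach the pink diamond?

turn right 163°, forward 7.6 m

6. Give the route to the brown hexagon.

turn right 174°, forward 9.1 m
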